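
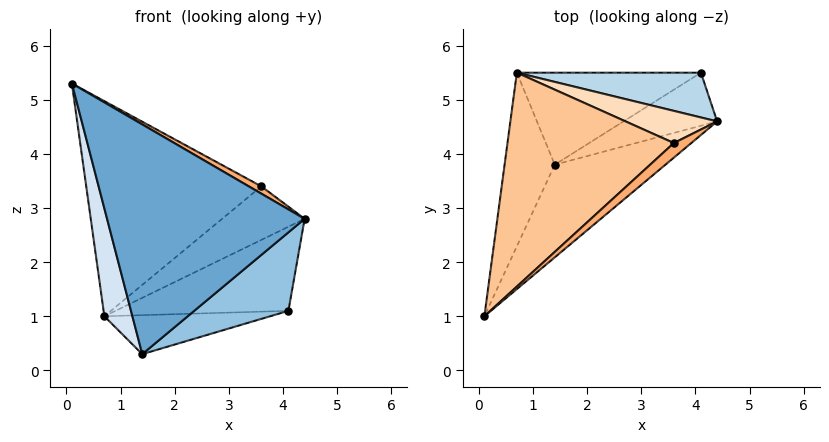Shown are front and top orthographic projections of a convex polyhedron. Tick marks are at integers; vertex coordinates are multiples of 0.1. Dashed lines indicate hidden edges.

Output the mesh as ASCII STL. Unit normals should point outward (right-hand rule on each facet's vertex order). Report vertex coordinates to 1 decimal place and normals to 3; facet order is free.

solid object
 facet normal 0.488 -0.810 -0.326
  outer loop
   vertex 1.4 3.8 0.3
   vertex 4.4 4.6 2.8
   vertex 0.1 1.0 5.3
  endloop
 endfacet
 facet normal 0.567 -0.683 -0.461
  outer loop
   vertex 4.1 5.5 1.1
   vertex 4.4 4.6 2.8
   vertex 1.4 3.8 0.3
  endloop
 endfacet
 facet normal -0.014 0.883 0.470
  outer loop
   vertex 0.7 5.5 1.0
   vertex 4.4 4.6 2.8
   vertex 4.1 5.5 1.1
  endloop
 endfacet
 facet normal -0.905 -0.224 -0.361
  outer loop
   vertex 0.7 5.5 1.0
   vertex 1.4 3.8 0.3
   vertex 0.1 1.0 5.3
  endloop
 endfacet
 facet normal 0.027 0.390 -0.920
  outer loop
   vertex 0.7 5.5 1.0
   vertex 4.1 5.5 1.1
   vertex 1.4 3.8 0.3
  endloop
 endfacet
 facet normal 0.667 -0.333 0.667
  outer loop
   vertex 3.6 4.2 3.4
   vertex 0.1 1.0 5.3
   vertex 4.4 4.6 2.8
  endloop
 endfacet
 facet normal -0.257 0.685 0.681
  outer loop
   vertex 3.6 4.2 3.4
   vertex 0.7 5.5 1.0
   vertex 0.1 1.0 5.3
  endloop
 endfacet
 facet normal -0.042 0.856 0.515
  outer loop
   vertex 3.6 4.2 3.4
   vertex 4.4 4.6 2.8
   vertex 0.7 5.5 1.0
  endloop
 endfacet
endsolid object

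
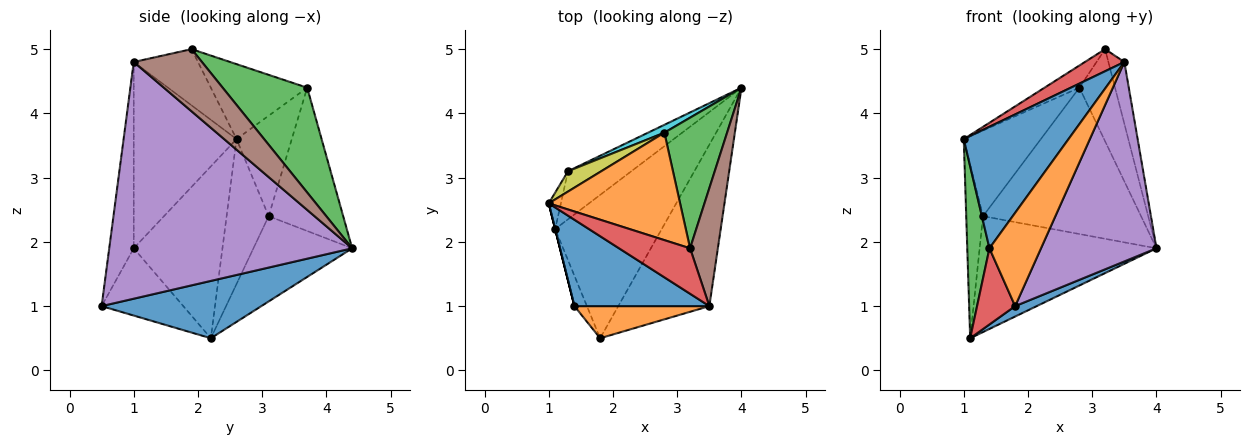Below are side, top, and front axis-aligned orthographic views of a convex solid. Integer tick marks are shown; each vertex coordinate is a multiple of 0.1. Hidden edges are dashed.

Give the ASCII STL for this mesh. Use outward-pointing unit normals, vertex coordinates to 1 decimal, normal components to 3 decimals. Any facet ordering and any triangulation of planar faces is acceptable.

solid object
 facet normal 0.473 -0.064 -0.879
  outer loop
   vertex 1.1 2.2 0.5
   vertex 4.0 4.4 1.9
   vertex 1.8 0.5 1.0
  endloop
 endfacet
 facet normal -0.488 0.177 0.855
  outer loop
   vertex 2.8 3.7 4.4
   vertex 1.0 2.6 3.6
   vertex 3.2 1.9 5.0
  endloop
 endfacet
 facet normal 0.807 0.340 0.483
  outer loop
   vertex 2.8 3.7 4.4
   vertex 3.2 1.9 5.0
   vertex 4.0 4.4 1.9
  endloop
 endfacet
 facet normal -0.580 -0.356 0.733
  outer loop
   vertex 3.5 1.0 4.8
   vertex 3.2 1.9 5.0
   vertex 1.0 2.6 3.6
  endloop
 endfacet
 facet normal 0.853 -0.405 -0.328
  outer loop
   vertex 3.5 1.0 4.8
   vertex 1.8 0.5 1.0
   vertex 4.0 4.4 1.9
  endloop
 endfacet
 facet normal 0.893 0.209 0.399
  outer loop
   vertex 3.5 1.0 4.8
   vertex 4.0 4.4 1.9
   vertex 3.2 1.9 5.0
  endloop
 endfacet
 facet normal -0.926 0.369 -0.078
  outer loop
   vertex 1.3 3.1 2.4
   vertex 1.1 2.2 0.5
   vertex 1.0 2.6 3.6
  endloop
 endfacet
 facet normal -0.458 0.821 -0.341
  outer loop
   vertex 1.3 3.1 2.4
   vertex 4.0 4.4 1.9
   vertex 1.1 2.2 0.5
  endloop
 endfacet
 facet normal -0.572 0.798 0.190
  outer loop
   vertex 1.3 3.1 2.4
   vertex 1.0 2.6 3.6
   vertex 2.8 3.7 4.4
  endloop
 endfacet
 facet normal -0.426 0.903 0.048
  outer loop
   vertex 1.3 3.1 2.4
   vertex 2.8 3.7 4.4
   vertex 4.0 4.4 1.9
  endloop
 endfacet
 facet normal -0.625 -0.637 0.452
  outer loop
   vertex 1.4 1.0 1.9
   vertex 3.5 1.0 4.8
   vertex 1.0 2.6 3.6
  endloop
 endfacet
 facet normal -0.410 -0.862 0.297
  outer loop
   vertex 1.4 1.0 1.9
   vertex 1.8 0.5 1.0
   vertex 3.5 1.0 4.8
  endloop
 endfacet
 facet normal -0.970 -0.243 0.000
  outer loop
   vertex 1.4 1.0 1.9
   vertex 1.0 2.6 3.6
   vertex 1.1 2.2 0.5
  endloop
 endfacet
 facet normal -0.894 -0.417 -0.166
  outer loop
   vertex 1.4 1.0 1.9
   vertex 1.1 2.2 0.5
   vertex 1.8 0.5 1.0
  endloop
 endfacet
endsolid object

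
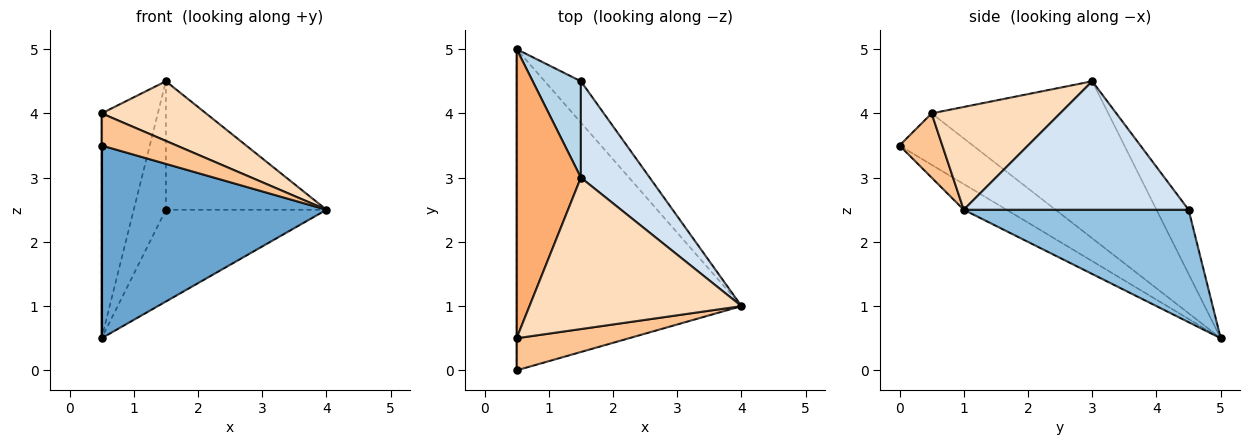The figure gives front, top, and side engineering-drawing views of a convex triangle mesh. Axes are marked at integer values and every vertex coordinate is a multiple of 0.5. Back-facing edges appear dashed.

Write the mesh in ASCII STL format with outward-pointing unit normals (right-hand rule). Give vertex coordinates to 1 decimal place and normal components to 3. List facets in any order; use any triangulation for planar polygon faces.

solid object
 facet normal -0.098 -0.512 -0.853
  outer loop
   vertex 0.5 0.0 3.5
   vertex 0.5 5.0 0.5
   vertex 4.0 1.0 2.5
  endloop
 endfacet
 facet normal 0.787 0.562 -0.253
  outer loop
   vertex 1.5 4.5 2.5
   vertex 4.0 1.0 2.5
   vertex 0.5 5.0 0.5
  endloop
 endfacet
 facet normal -0.625 0.625 0.469
  outer loop
   vertex 1.5 4.5 2.5
   vertex 0.5 5.0 0.5
   vertex 1.5 3.0 4.5
  endloop
 endfacet
 facet normal 0.746 0.533 0.400
  outer loop
   vertex 1.5 4.5 2.5
   vertex 1.5 3.0 4.5
   vertex 4.0 1.0 2.5
  endloop
 endfacet
 facet normal -1.000 0.000 0.000
  outer loop
   vertex 0.5 0.5 4.0
   vertex 0.5 5.0 0.5
   vertex 0.5 0.0 3.5
  endloop
 endfacet
 facet normal -0.888 0.282 0.363
  outer loop
   vertex 0.5 0.5 4.0
   vertex 1.5 3.0 4.5
   vertex 0.5 5.0 0.5
  endloop
 endfacet
 facet normal 0.375 -0.656 0.656
  outer loop
   vertex 0.5 0.5 4.0
   vertex 0.5 0.0 3.5
   vertex 4.0 1.0 2.5
  endloop
 endfacet
 facet normal 0.411 -0.334 0.848
  outer loop
   vertex 0.5 0.5 4.0
   vertex 4.0 1.0 2.5
   vertex 1.5 3.0 4.5
  endloop
 endfacet
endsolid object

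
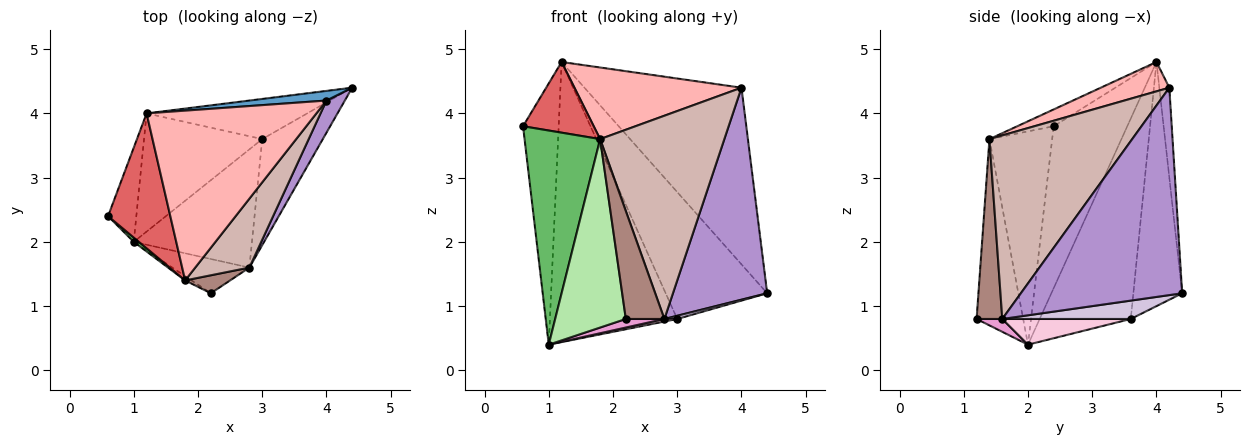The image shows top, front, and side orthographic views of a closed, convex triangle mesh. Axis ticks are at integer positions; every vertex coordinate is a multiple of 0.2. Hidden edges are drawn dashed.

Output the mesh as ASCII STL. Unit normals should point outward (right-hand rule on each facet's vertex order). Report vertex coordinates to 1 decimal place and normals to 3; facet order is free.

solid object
 facet normal -0.063 0.997 0.054
  outer loop
   vertex 1.2 4.0 4.8
   vertex 4.0 4.2 4.4
   vertex 4.4 4.4 1.2
  endloop
 endfacet
 facet normal -0.417 0.867 -0.274
  outer loop
   vertex 1.2 4.0 4.8
   vertex 4.4 4.4 1.2
   vertex 3.0 3.6 0.8
  endloop
 endfacet
 facet normal -0.889 0.430 -0.155
  outer loop
   vertex 1.2 4.0 4.8
   vertex 1.0 2.0 0.4
   vertex 0.6 2.4 3.8
  endloop
 endfacet
 facet normal -0.550 0.769 -0.325
  outer loop
   vertex 1.2 4.0 4.8
   vertex 3.0 3.6 0.8
   vertex 1.0 2.0 0.4
  endloop
 endfacet
 facet normal -0.639 -0.769 0.015
  outer loop
   vertex 1.8 1.4 3.6
   vertex 0.6 2.4 3.8
   vertex 1.0 2.0 0.4
  endloop
 endfacet
 facet normal -0.550 -0.835 -0.019
  outer loop
   vertex 1.8 1.4 3.6
   vertex 1.0 2.0 0.4
   vertex 2.2 1.2 0.8
  endloop
 endfacet
 facet normal -0.232 -0.451 0.862
  outer loop
   vertex 1.8 1.4 3.6
   vertex 1.2 4.0 4.8
   vertex 0.6 2.4 3.8
  endloop
 endfacet
 facet normal 0.157 -0.384 0.910
  outer loop
   vertex 1.8 1.4 3.6
   vertex 4.0 4.2 4.4
   vertex 1.2 4.0 4.8
  endloop
 endfacet
 facet normal 0.861 -0.503 0.076
  outer loop
   vertex 2.8 1.6 0.8
   vertex 4.4 4.4 1.2
   vertex 4.0 4.2 4.4
  endloop
 endfacet
 facet normal 0.290 -0.029 -0.957
  outer loop
   vertex 2.8 1.6 0.8
   vertex 3.0 3.6 0.8
   vertex 4.4 4.4 1.2
  endloop
 endfacet
 facet normal 0.549 -0.824 0.137
  outer loop
   vertex 2.8 1.6 0.8
   vertex 1.8 1.4 3.6
   vertex 2.2 1.2 0.8
  endloop
 endfacet
 facet normal 0.736 -0.641 0.217
  outer loop
   vertex 2.8 1.6 0.8
   vertex 4.0 4.2 4.4
   vertex 1.8 1.4 3.6
  endloop
 endfacet
 facet normal 0.160 -0.239 -0.958
  outer loop
   vertex 2.8 1.6 0.8
   vertex 2.2 1.2 0.8
   vertex 1.0 2.0 0.4
  endloop
 endfacet
 facet normal 0.212 -0.021 -0.977
  outer loop
   vertex 2.8 1.6 0.8
   vertex 1.0 2.0 0.4
   vertex 3.0 3.6 0.8
  endloop
 endfacet
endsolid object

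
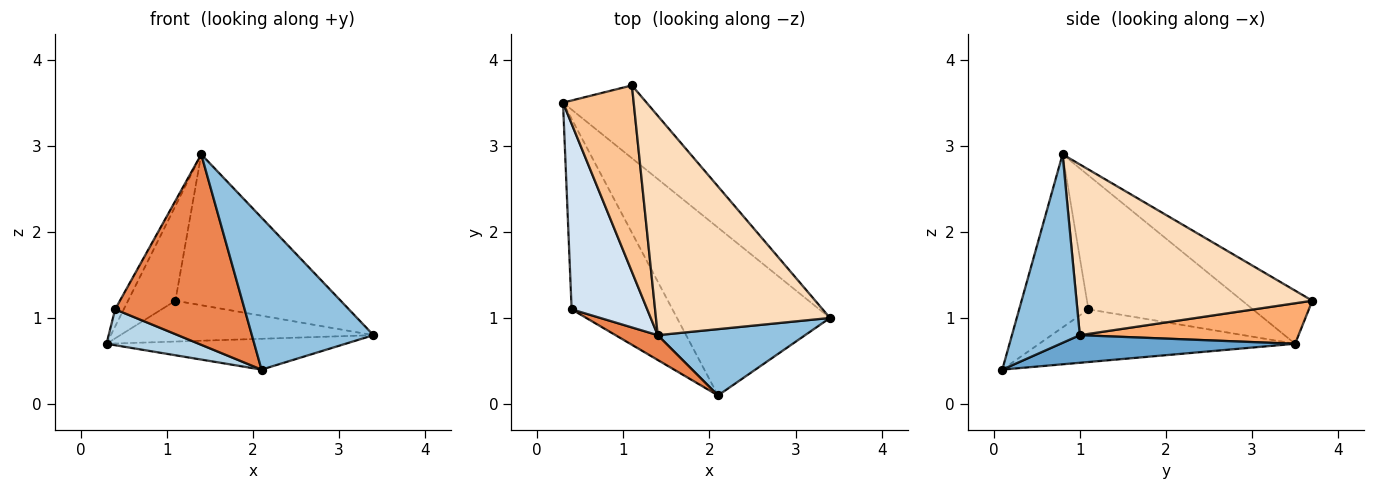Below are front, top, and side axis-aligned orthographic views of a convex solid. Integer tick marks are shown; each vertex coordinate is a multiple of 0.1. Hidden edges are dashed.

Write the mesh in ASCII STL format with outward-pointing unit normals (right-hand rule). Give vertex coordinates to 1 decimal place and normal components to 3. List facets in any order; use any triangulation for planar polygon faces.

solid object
 facet normal 0.175 0.178 -0.968
  outer loop
   vertex 2.1 0.1 0.4
   vertex 0.3 3.5 0.7
   vertex 3.4 1.0 0.8
  endloop
 endfacet
 facet normal 0.455 -0.816 0.356
  outer loop
   vertex 1.4 0.8 2.9
   vertex 2.1 0.1 0.4
   vertex 3.4 1.0 0.8
  endloop
 endfacet
 facet normal -0.457 -0.165 -0.874
  outer loop
   vertex 0.4 1.1 1.1
   vertex 0.3 3.5 0.7
   vertex 2.1 0.1 0.4
  endloop
 endfacet
 facet normal -0.870 0.046 0.491
  outer loop
   vertex 0.4 1.1 1.1
   vertex 1.4 0.8 2.9
   vertex 0.3 3.5 0.7
  endloop
 endfacet
 facet normal -0.468 -0.876 0.114
  outer loop
   vertex 0.4 1.1 1.1
   vertex 2.1 0.1 0.4
   vertex 1.4 0.8 2.9
  endloop
 endfacet
 facet normal 0.389 0.451 -0.803
  outer loop
   vertex 1.1 3.7 1.2
   vertex 3.4 1.0 0.8
   vertex 0.3 3.5 0.7
  endloop
 endfacet
 facet normal -0.557 0.376 0.740
  outer loop
   vertex 1.1 3.7 1.2
   vertex 0.3 3.5 0.7
   vertex 1.4 0.8 2.9
  endloop
 endfacet
 facet normal 0.629 0.441 0.641
  outer loop
   vertex 1.1 3.7 1.2
   vertex 1.4 0.8 2.9
   vertex 3.4 1.0 0.8
  endloop
 endfacet
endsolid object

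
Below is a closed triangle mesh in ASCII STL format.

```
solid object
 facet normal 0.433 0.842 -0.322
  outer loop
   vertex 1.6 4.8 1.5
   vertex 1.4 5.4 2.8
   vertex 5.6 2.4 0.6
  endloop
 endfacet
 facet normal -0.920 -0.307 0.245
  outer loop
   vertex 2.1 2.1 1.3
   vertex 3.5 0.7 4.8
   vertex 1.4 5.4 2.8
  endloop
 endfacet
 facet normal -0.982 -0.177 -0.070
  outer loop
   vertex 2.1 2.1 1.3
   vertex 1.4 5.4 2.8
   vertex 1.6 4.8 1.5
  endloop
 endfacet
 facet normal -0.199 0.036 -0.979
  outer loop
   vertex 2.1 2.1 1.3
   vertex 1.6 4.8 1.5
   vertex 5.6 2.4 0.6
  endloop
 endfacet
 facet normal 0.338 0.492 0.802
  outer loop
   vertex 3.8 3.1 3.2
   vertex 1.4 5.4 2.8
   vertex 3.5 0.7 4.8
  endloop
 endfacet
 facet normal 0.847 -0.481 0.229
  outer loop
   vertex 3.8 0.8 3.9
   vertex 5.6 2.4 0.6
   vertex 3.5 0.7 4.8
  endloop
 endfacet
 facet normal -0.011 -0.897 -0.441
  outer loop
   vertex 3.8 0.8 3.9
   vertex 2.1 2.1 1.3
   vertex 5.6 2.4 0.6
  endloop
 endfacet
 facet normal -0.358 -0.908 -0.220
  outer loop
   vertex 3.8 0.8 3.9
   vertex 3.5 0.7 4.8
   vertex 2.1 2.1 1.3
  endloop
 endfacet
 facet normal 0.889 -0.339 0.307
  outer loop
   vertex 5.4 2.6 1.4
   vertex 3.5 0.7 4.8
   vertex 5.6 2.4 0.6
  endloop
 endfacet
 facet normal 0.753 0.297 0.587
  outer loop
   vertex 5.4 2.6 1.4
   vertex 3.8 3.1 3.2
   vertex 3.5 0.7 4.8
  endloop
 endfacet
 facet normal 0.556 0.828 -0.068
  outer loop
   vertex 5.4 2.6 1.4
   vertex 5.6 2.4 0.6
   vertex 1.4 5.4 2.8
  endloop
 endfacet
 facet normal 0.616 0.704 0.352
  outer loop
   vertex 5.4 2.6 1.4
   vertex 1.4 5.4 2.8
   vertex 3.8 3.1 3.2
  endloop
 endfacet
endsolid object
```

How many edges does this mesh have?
18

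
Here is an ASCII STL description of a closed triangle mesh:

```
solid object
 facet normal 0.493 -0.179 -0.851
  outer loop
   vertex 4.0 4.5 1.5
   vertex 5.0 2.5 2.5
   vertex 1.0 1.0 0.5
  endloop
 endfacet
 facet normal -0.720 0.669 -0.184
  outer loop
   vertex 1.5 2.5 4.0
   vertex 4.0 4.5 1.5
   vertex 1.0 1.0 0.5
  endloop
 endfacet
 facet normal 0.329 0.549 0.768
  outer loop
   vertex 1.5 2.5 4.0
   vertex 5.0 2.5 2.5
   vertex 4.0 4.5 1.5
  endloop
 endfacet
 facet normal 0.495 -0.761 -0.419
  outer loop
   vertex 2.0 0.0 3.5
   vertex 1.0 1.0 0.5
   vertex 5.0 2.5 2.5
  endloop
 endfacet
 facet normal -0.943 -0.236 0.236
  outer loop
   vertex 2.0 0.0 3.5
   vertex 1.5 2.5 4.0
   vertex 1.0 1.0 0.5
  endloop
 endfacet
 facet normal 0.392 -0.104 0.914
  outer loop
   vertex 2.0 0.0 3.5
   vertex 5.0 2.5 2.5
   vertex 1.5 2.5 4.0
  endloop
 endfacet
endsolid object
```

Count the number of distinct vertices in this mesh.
5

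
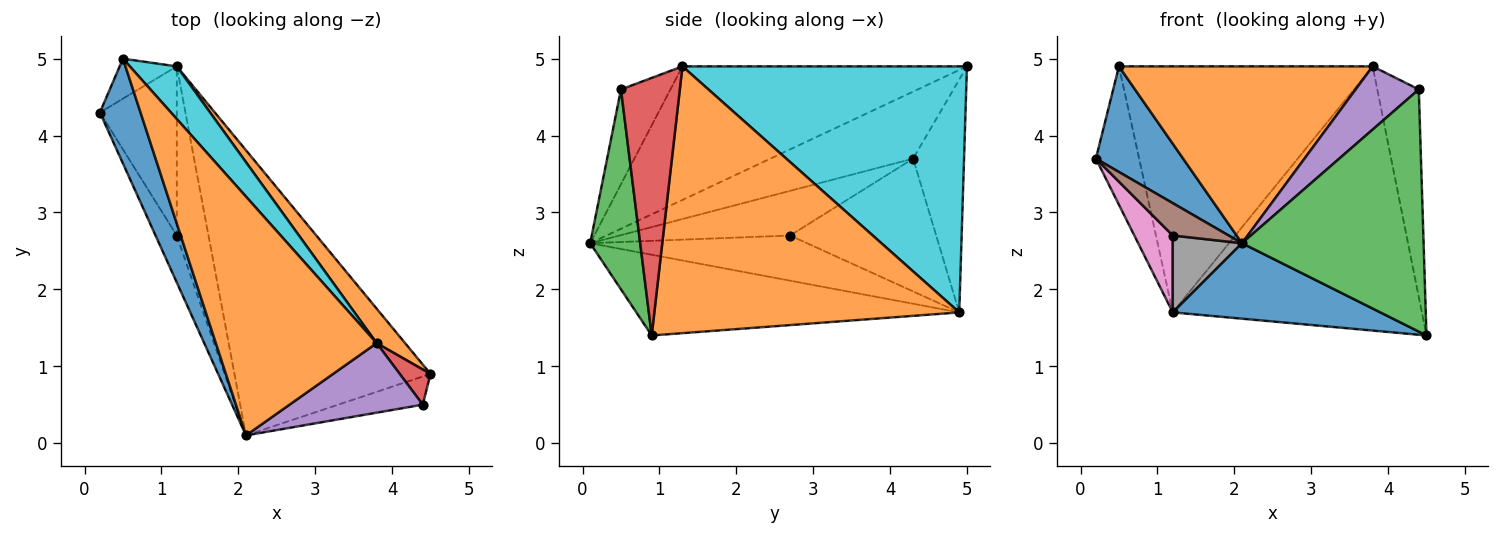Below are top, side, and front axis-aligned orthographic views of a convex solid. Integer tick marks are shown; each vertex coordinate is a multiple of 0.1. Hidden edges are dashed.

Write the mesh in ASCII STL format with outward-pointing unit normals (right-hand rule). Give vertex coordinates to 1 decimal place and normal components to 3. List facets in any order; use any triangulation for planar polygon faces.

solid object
 facet normal -0.370 -0.238 -0.898
  outer loop
   vertex 1.2 4.9 1.7
   vertex 4.5 0.9 1.4
   vertex 2.1 0.1 2.6
  endloop
 endfacet
 facet normal 0.772 0.631 0.082
  outer loop
   vertex 1.2 4.9 1.7
   vertex 3.8 1.3 4.9
   vertex 4.5 0.9 1.4
  endloop
 endfacet
 facet normal 0.264 -0.958 -0.112
  outer loop
   vertex 4.4 0.5 4.6
   vertex 2.1 0.1 2.6
   vertex 4.5 0.9 1.4
  endloop
 endfacet
 facet normal 0.813 0.574 0.097
  outer loop
   vertex 4.4 0.5 4.6
   vertex 4.5 0.9 1.4
   vertex 3.8 1.3 4.9
  endloop
 endfacet
 facet normal -0.466 -0.595 0.655
  outer loop
   vertex 4.4 0.5 4.6
   vertex 3.8 1.3 4.9
   vertex 2.1 0.1 2.6
  endloop
 endfacet
 facet normal -0.866 -0.284 -0.412
  outer loop
   vertex 1.2 2.7 2.7
   vertex 2.1 0.1 2.6
   vertex 0.2 4.3 3.7
  endloop
 endfacet
 facet normal -0.844 -0.222 -0.489
  outer loop
   vertex 1.2 2.7 2.7
   vertex 0.2 4.3 3.7
   vertex 1.2 4.9 1.7
  endloop
 endfacet
 facet normal -0.792 -0.253 -0.556
  outer loop
   vertex 1.2 2.7 2.7
   vertex 1.2 4.9 1.7
   vertex 2.1 0.1 2.6
  endloop
 endfacet
 facet normal -0.749 0.636 -0.184
  outer loop
   vertex 0.5 5.0 4.9
   vertex 1.2 4.9 1.7
   vertex 0.2 4.3 3.7
  endloop
 endfacet
 facet normal 0.739 0.659 0.141
  outer loop
   vertex 0.5 5.0 4.9
   vertex 3.8 1.3 4.9
   vertex 1.2 4.9 1.7
  endloop
 endfacet
 facet normal -0.758 -0.463 0.460
  outer loop
   vertex 0.5 5.0 4.9
   vertex 0.2 4.3 3.7
   vertex 2.1 0.1 2.6
  endloop
 endfacet
 facet normal -0.555 -0.495 0.669
  outer loop
   vertex 0.5 5.0 4.9
   vertex 2.1 0.1 2.6
   vertex 3.8 1.3 4.9
  endloop
 endfacet
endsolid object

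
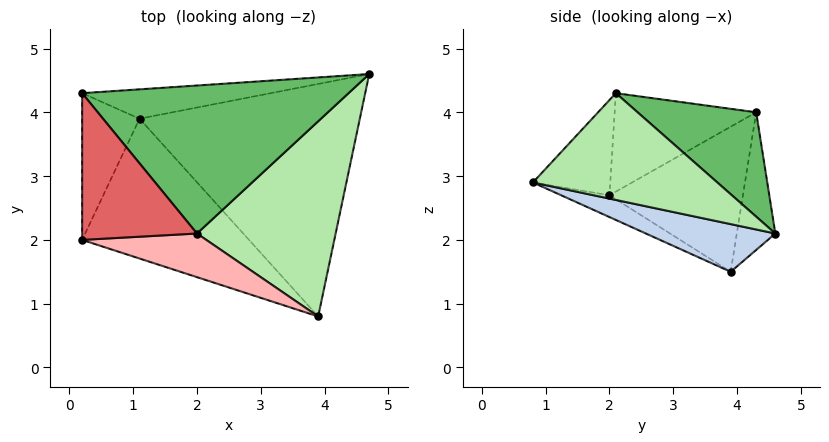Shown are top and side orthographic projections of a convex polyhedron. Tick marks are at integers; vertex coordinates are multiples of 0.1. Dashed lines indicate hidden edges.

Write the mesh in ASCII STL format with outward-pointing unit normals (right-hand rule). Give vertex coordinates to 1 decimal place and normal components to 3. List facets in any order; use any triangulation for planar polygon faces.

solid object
 facet normal -0.153 0.966 -0.210
  outer loop
   vertex 1.1 3.9 1.5
   vertex 0.2 4.3 4.0
   vertex 4.7 4.6 2.1
  endloop
 endfacet
 facet normal 0.205 -0.243 -0.948
  outer loop
   vertex 1.1 3.9 1.5
   vertex 4.7 4.6 2.1
   vertex 3.9 0.8 2.9
  endloop
 endfacet
 facet normal -0.910 0.204 -0.360
  outer loop
   vertex 0.2 2.0 2.7
   vertex 0.2 4.3 4.0
   vertex 1.1 3.9 1.5
  endloop
 endfacet
 facet normal -0.113 -0.492 -0.863
  outer loop
   vertex 0.2 2.0 2.7
   vertex 1.1 3.9 1.5
   vertex 3.9 0.8 2.9
  endloop
 endfacet
 facet normal 0.336 0.391 0.857
  outer loop
   vertex 2.0 2.1 4.3
   vertex 4.7 4.6 2.1
   vertex 0.2 4.3 4.0
  endloop
 endfacet
 facet normal 0.610 0.038 0.792
  outer loop
   vertex 2.0 2.1 4.3
   vertex 3.9 0.8 2.9
   vertex 4.7 4.6 2.1
  endloop
 endfacet
 facet normal -0.598 -0.394 0.698
  outer loop
   vertex 2.0 2.1 4.3
   vertex 0.2 4.3 4.0
   vertex 0.2 2.0 2.7
  endloop
 endfacet
 facet normal -0.303 -0.868 0.395
  outer loop
   vertex 2.0 2.1 4.3
   vertex 0.2 2.0 2.7
   vertex 3.9 0.8 2.9
  endloop
 endfacet
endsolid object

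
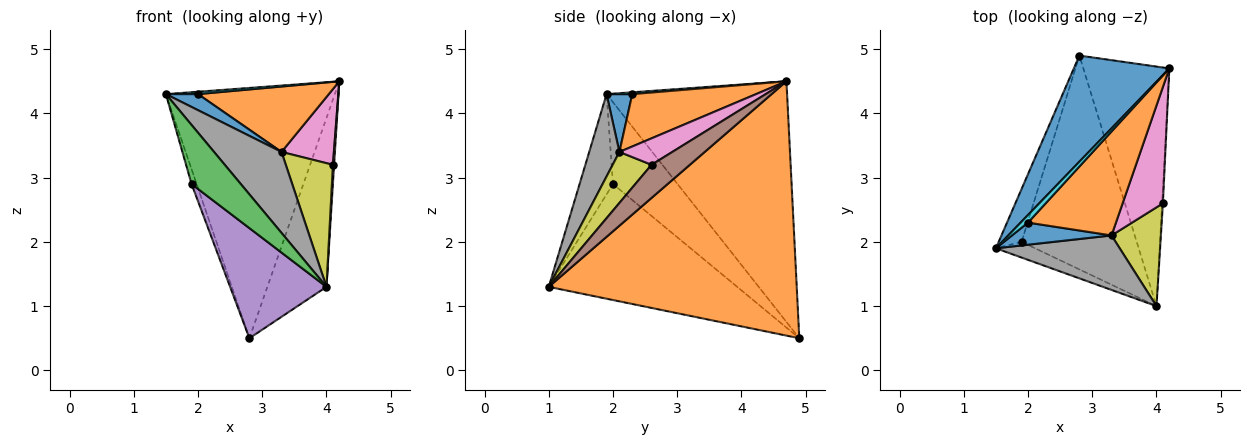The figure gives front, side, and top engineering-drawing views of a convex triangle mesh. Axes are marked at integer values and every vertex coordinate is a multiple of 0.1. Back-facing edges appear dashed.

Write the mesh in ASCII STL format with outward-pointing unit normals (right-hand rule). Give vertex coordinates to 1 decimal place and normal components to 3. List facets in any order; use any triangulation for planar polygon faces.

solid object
 facet normal -0.701 0.656 0.278
  outer loop
   vertex 2.8 4.9 0.5
   vertex 1.5 1.9 4.3
   vertex 4.2 4.7 4.5
  endloop
 endfacet
 facet normal 0.924 0.220 -0.312
  outer loop
   vertex 2.8 4.9 0.5
   vertex 4.2 4.7 4.5
   vertex 4.0 1.0 1.3
  endloop
 endfacet
 facet normal -0.548 -0.808 -0.214
  outer loop
   vertex 1.9 2.0 2.9
   vertex 4.0 1.0 1.3
   vertex 1.5 1.9 4.3
  endloop
 endfacet
 facet normal -0.960 0.075 -0.269
  outer loop
   vertex 1.9 2.0 2.9
   vertex 1.5 1.9 4.3
   vertex 2.8 4.9 0.5
  endloop
 endfacet
 facet normal -0.667 -0.341 -0.662
  outer loop
   vertex 1.9 2.0 2.9
   vertex 2.8 4.9 0.5
   vertex 4.0 1.0 1.3
  endloop
 endfacet
 facet normal 0.999 -0.031 -0.026
  outer loop
   vertex 4.1 2.6 3.2
   vertex 4.0 1.0 1.3
   vertex 4.2 4.7 4.5
  endloop
 endfacet
 facet normal 0.482 -0.478 0.734
  outer loop
   vertex 3.3 2.1 3.4
   vertex 4.1 2.6 3.2
   vertex 4.2 4.7 4.5
  endloop
 endfacet
 facet normal 0.348 -0.778 0.523
  outer loop
   vertex 3.3 2.1 3.4
   vertex 1.5 1.9 4.3
   vertex 4.0 1.0 1.3
  endloop
 endfacet
 facet normal 0.542 -0.657 0.525
  outer loop
   vertex 3.3 2.1 3.4
   vertex 4.0 1.0 1.3
   vertex 4.1 2.6 3.2
  endloop
 endfacet
 facet normal 0.232 -0.290 0.928
  outer loop
   vertex 2.0 2.3 4.3
   vertex 4.2 4.7 4.5
   vertex 1.5 1.9 4.3
  endloop
 endfacet
 facet normal 0.425 -0.532 0.732
  outer loop
   vertex 2.0 2.3 4.3
   vertex 1.5 1.9 4.3
   vertex 3.3 2.1 3.4
  endloop
 endfacet
 facet normal 0.450 -0.476 0.756
  outer loop
   vertex 2.0 2.3 4.3
   vertex 3.3 2.1 3.4
   vertex 4.2 4.7 4.5
  endloop
 endfacet
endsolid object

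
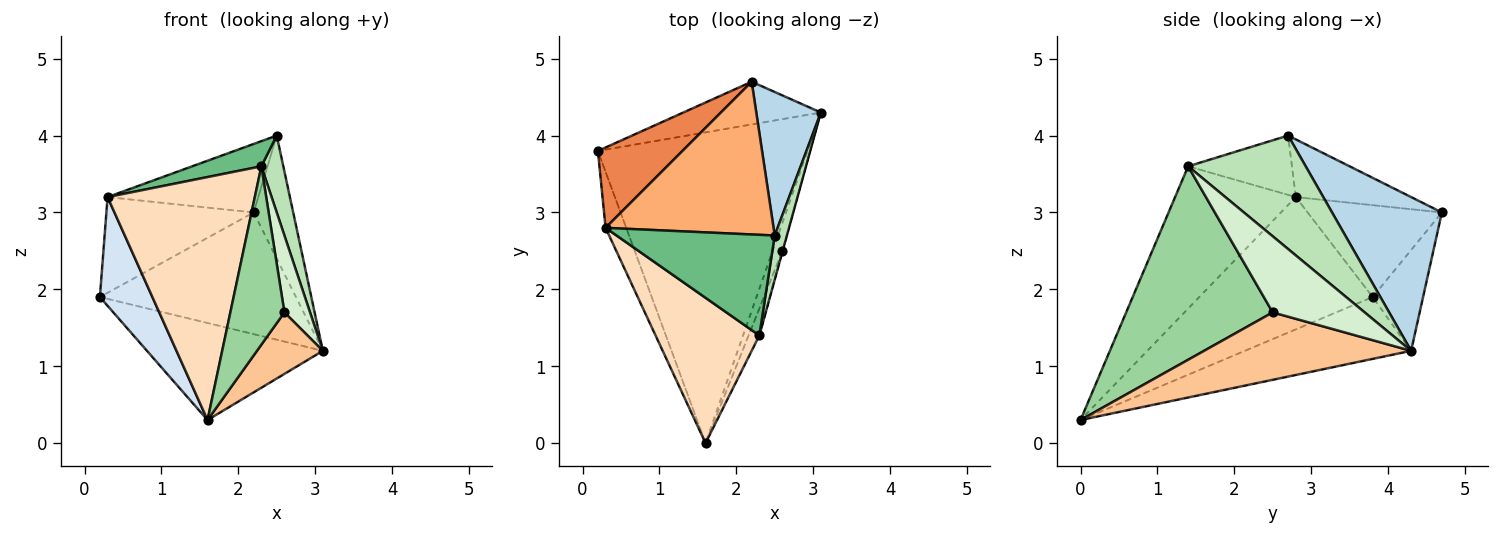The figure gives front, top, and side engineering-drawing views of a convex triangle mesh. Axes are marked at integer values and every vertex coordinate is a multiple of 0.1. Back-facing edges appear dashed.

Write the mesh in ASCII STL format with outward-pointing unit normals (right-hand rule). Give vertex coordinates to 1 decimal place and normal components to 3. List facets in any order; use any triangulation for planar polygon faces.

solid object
 facet normal -0.271 0.287 -0.919
  outer loop
   vertex 1.6 0.0 0.3
   vertex 0.2 3.8 1.9
   vertex 3.1 4.3 1.2
  endloop
 endfacet
 facet normal -0.236 0.917 -0.322
  outer loop
   vertex 2.2 4.7 3.0
   vertex 3.1 4.3 1.2
   vertex 0.2 3.8 1.9
  endloop
 endfacet
 facet normal 0.875 0.315 0.368
  outer loop
   vertex 2.2 4.7 3.0
   vertex 2.5 2.7 4.0
   vertex 3.1 4.3 1.2
  endloop
 endfacet
 facet normal -0.947 -0.287 -0.148
  outer loop
   vertex 0.3 2.8 3.2
   vertex 0.2 3.8 1.9
   vertex 1.6 0.0 0.3
  endloop
 endfacet
 facet normal -0.573 0.628 0.527
  outer loop
   vertex 0.3 2.8 3.2
   vertex 2.2 4.7 3.0
   vertex 0.2 3.8 1.9
  endloop
 endfacet
 facet normal -0.299 0.391 0.871
  outer loop
   vertex 0.3 2.8 3.2
   vertex 2.5 2.7 4.0
   vertex 2.2 4.7 3.0
  endloop
 endfacet
 facet normal 0.944 -0.300 -0.138
  outer loop
   vertex 2.6 2.5 1.7
   vertex 1.6 0.0 0.3
   vertex 3.1 4.3 1.2
  endloop
 endfacet
 facet normal -0.575 -0.702 0.420
  outer loop
   vertex 2.3 1.4 3.6
   vertex 0.3 2.8 3.2
   vertex 1.6 0.0 0.3
  endloop
 endfacet
 facet normal -0.342 -0.228 0.912
  outer loop
   vertex 2.3 1.4 3.6
   vertex 2.5 2.7 4.0
   vertex 0.3 2.8 3.2
  endloop
 endfacet
 facet normal 0.937 -0.346 -0.052
  outer loop
   vertex 2.3 1.4 3.6
   vertex 1.6 0.0 0.3
   vertex 2.6 2.5 1.7
  endloop
 endfacet
 facet normal 0.978 -0.183 0.105
  outer loop
   vertex 2.3 1.4 3.6
   vertex 3.1 4.3 1.2
   vertex 2.5 2.7 4.0
  endloop
 endfacet
 facet normal 0.963 -0.269 -0.003
  outer loop
   vertex 2.3 1.4 3.6
   vertex 2.6 2.5 1.7
   vertex 3.1 4.3 1.2
  endloop
 endfacet
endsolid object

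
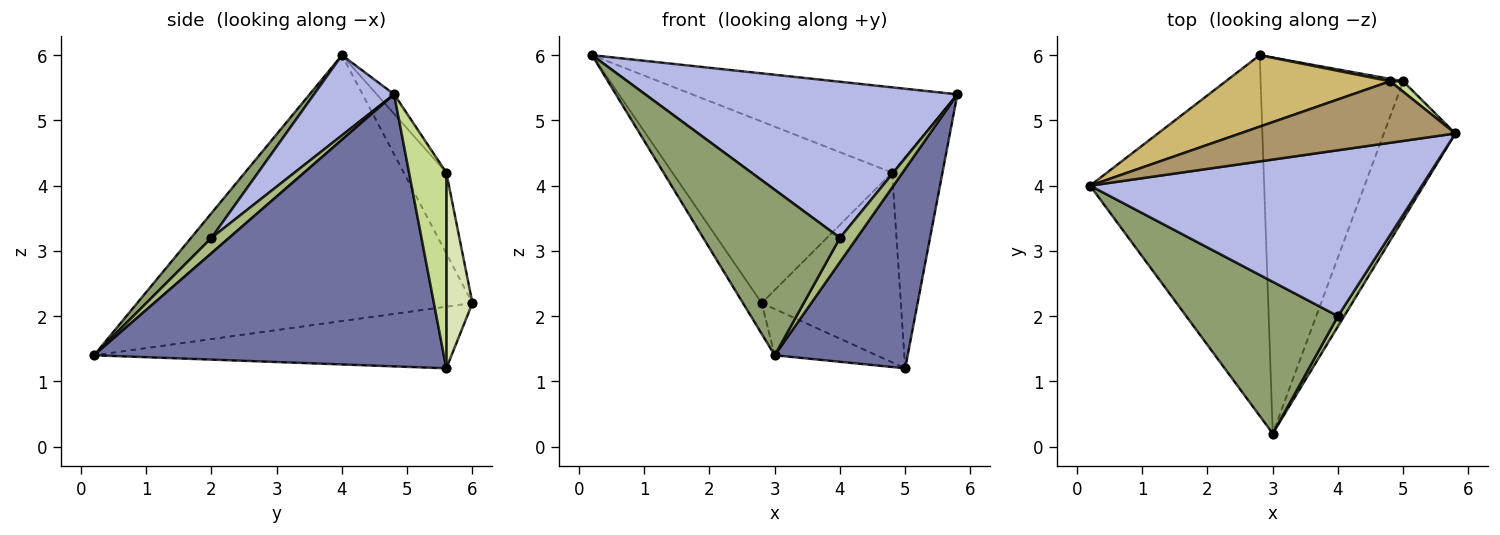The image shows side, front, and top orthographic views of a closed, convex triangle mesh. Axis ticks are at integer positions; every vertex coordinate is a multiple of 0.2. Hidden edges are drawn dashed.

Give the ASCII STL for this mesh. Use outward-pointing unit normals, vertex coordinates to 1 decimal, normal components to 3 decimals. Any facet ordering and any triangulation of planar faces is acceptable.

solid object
 facet normal 0.908 -0.345 -0.239
  outer loop
   vertex 5.0 5.6 1.2
   vertex 5.8 4.8 5.4
   vertex 3.0 0.2 1.4
  endloop
 endfacet
 facet normal -0.836 0.047 -0.547
  outer loop
   vertex 2.8 6.0 2.2
   vertex 3.0 0.2 1.4
   vertex 0.2 4.0 6.0
  endloop
 endfacet
 facet normal -0.394 0.112 -0.912
  outer loop
   vertex 2.8 6.0 2.2
   vertex 5.0 5.6 1.2
   vertex 3.0 0.2 1.4
  endloop
 endfacet
 facet normal 0.173 -0.675 0.717
  outer loop
   vertex 4.0 2.0 3.2
   vertex 5.8 4.8 5.4
   vertex 0.2 4.0 6.0
  endloop
 endfacet
 facet normal 0.109 -0.733 0.672
  outer loop
   vertex 4.0 2.0 3.2
   vertex 0.2 4.0 6.0
   vertex 3.0 0.2 1.4
  endloop
 endfacet
 facet normal 0.691 -0.666 0.282
  outer loop
   vertex 4.0 2.0 3.2
   vertex 3.0 0.2 1.4
   vertex 5.8 4.8 5.4
  endloop
 endfacet
 facet normal 0.595 0.803 0.040
  outer loop
   vertex 4.8 5.6 4.2
   vertex 5.8 4.8 5.4
   vertex 5.0 5.6 1.2
  endloop
 endfacet
 facet normal 0.184 0.983 0.012
  outer loop
   vertex 4.8 5.6 4.2
   vertex 5.0 5.6 1.2
   vertex 2.8 6.0 2.2
  endloop
 endfacet
 facet normal -0.053 0.810 0.584
  outer loop
   vertex 4.8 5.6 4.2
   vertex 0.2 4.0 6.0
   vertex 5.8 4.8 5.4
  endloop
 endfacet
 facet normal -0.177 0.916 0.361
  outer loop
   vertex 4.8 5.6 4.2
   vertex 2.8 6.0 2.2
   vertex 0.2 4.0 6.0
  endloop
 endfacet
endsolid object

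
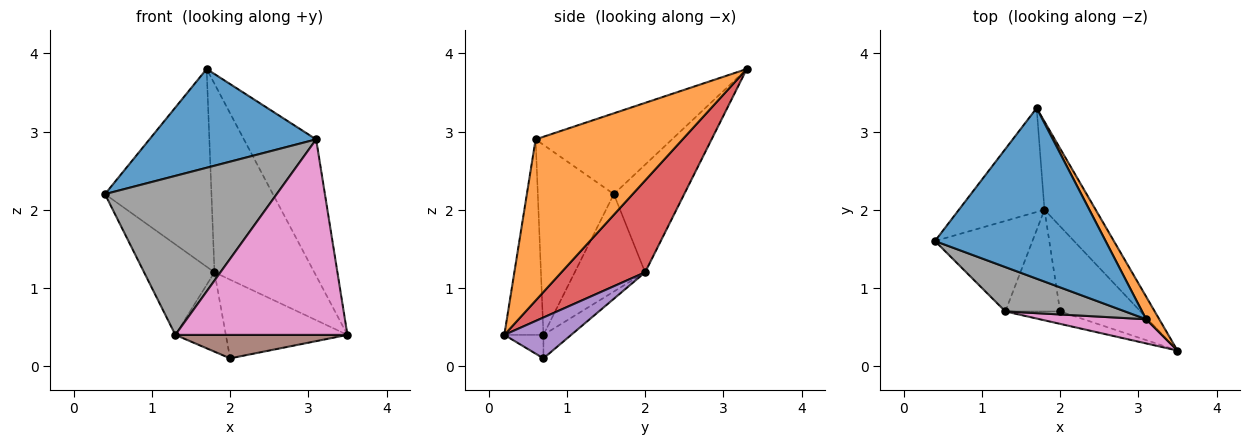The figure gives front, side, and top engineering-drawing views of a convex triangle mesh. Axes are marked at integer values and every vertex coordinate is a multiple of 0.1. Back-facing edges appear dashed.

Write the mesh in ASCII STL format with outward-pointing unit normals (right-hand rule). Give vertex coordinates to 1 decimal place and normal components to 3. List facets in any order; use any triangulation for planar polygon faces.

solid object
 facet normal -0.379 -0.464 0.801
  outer loop
   vertex 3.1 0.6 2.9
   vertex 1.7 3.3 3.8
   vertex 0.4 1.6 2.2
  endloop
 endfacet
 facet normal 0.895 0.440 0.073
  outer loop
   vertex 3.1 0.6 2.9
   vertex 3.5 0.2 0.4
   vertex 1.7 3.3 3.8
  endloop
 endfacet
 facet normal -0.505 0.764 -0.401
  outer loop
   vertex 1.8 2.0 1.2
   vertex 0.4 1.6 2.2
   vertex 1.7 3.3 3.8
  endloop
 endfacet
 facet normal 0.605 0.721 -0.337
  outer loop
   vertex 1.8 2.0 1.2
   vertex 1.7 3.3 3.8
   vertex 3.5 0.2 0.4
  endloop
 endfacet
 facet normal 0.350 0.636 -0.688
  outer loop
   vertex 1.8 2.0 1.2
   vertex 3.5 0.2 0.4
   vertex 2.0 0.7 0.1
  endloop
 endfacet
 facet normal -0.197 -0.866 -0.459
  outer loop
   vertex 1.3 0.7 0.4
   vertex 2.0 0.7 0.1
   vertex 3.5 0.2 0.4
  endloop
 endfacet
 facet normal -0.220 -0.968 0.120
  outer loop
   vertex 1.3 0.7 0.4
   vertex 3.5 0.2 0.4
   vertex 3.1 0.6 2.9
  endloop
 endfacet
 facet normal -0.392 -0.886 0.247
  outer loop
   vertex 1.3 0.7 0.4
   vertex 3.1 0.6 2.9
   vertex 0.4 1.6 2.2
  endloop
 endfacet
 facet normal -0.577 0.577 -0.577
  outer loop
   vertex 1.3 0.7 0.4
   vertex 0.4 1.6 2.2
   vertex 1.8 2.0 1.2
  endloop
 endfacet
 facet normal -0.320 0.583 -0.747
  outer loop
   vertex 1.3 0.7 0.4
   vertex 1.8 2.0 1.2
   vertex 2.0 0.7 0.1
  endloop
 endfacet
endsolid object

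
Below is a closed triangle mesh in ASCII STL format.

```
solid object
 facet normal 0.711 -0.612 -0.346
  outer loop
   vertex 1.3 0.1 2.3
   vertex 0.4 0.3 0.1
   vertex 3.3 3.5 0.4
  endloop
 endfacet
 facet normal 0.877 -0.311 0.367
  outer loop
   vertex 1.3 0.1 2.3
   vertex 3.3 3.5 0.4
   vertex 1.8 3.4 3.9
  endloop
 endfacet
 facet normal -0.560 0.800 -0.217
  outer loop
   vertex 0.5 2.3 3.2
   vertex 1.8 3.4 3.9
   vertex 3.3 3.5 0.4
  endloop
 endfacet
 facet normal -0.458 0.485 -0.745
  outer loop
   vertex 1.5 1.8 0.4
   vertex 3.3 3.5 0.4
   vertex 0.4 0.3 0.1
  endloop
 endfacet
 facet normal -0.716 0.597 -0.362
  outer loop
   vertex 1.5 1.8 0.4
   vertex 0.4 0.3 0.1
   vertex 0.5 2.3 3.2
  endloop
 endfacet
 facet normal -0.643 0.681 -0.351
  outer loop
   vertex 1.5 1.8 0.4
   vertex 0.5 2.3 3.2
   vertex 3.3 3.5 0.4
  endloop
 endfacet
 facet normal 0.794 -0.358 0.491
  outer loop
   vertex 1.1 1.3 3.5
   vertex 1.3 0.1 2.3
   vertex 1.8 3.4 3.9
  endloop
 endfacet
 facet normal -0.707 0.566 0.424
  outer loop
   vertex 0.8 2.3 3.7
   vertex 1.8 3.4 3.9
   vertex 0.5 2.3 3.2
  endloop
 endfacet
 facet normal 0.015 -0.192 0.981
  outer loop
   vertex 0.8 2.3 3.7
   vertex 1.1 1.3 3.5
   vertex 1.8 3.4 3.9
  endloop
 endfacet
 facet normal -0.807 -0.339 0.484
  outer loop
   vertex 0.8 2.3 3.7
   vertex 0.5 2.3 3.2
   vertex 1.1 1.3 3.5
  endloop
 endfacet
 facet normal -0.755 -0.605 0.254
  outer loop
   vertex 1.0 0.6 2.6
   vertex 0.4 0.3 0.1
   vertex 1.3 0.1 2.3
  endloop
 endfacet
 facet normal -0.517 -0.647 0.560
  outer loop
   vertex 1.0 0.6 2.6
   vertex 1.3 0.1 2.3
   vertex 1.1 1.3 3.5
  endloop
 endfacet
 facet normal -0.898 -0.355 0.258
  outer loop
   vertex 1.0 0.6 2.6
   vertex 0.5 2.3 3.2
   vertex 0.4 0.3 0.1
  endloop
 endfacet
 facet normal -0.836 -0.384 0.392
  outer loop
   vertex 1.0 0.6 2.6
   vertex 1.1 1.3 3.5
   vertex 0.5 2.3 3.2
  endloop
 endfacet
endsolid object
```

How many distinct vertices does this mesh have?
9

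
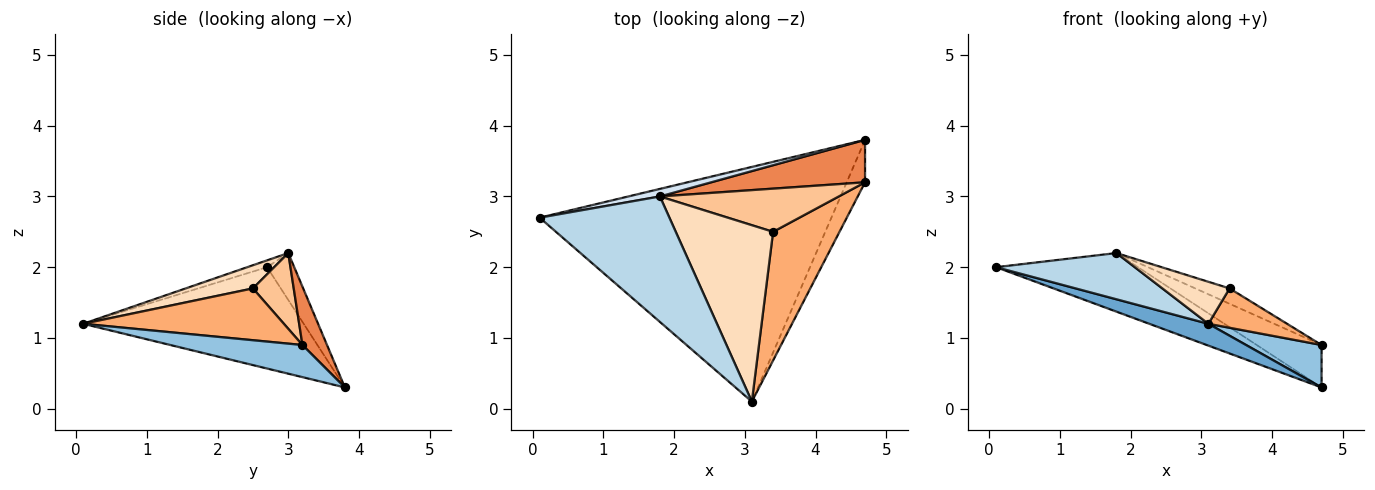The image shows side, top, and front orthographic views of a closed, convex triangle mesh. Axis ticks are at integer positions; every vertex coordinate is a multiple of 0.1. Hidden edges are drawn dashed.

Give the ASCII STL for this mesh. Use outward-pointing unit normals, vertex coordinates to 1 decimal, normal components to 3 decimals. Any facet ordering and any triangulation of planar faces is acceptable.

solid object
 facet normal -0.327 -0.088 -0.941
  outer loop
   vertex 4.7 3.8 0.3
   vertex 3.1 0.1 1.2
   vertex 0.1 2.7 2.0
  endloop
 endfacet
 facet normal 0.778 -0.444 -0.444
  outer loop
   vertex 4.7 3.8 0.3
   vertex 4.7 3.2 0.9
   vertex 3.1 0.1 1.2
  endloop
 endfacet
 facet normal -0.049 -0.345 0.937
  outer loop
   vertex 1.8 3.0 2.2
   vertex 0.1 2.7 2.0
   vertex 3.1 0.1 1.2
  endloop
 endfacet
 facet normal -0.187 0.974 0.125
  outer loop
   vertex 1.8 3.0 2.2
   vertex 4.7 3.8 0.3
   vertex 0.1 2.7 2.0
  endloop
 endfacet
 facet normal 0.259 0.683 0.683
  outer loop
   vertex 1.8 3.0 2.2
   vertex 4.7 3.2 0.9
   vertex 4.7 3.8 0.3
  endloop
 endfacet
 facet normal 0.598 -0.234 0.767
  outer loop
   vertex 3.4 2.5 1.7
   vertex 3.1 0.1 1.2
   vertex 4.7 3.2 0.9
  endloop
 endfacet
 facet normal 0.371 0.311 0.875
  outer loop
   vertex 3.4 2.5 1.7
   vertex 4.7 3.2 0.9
   vertex 1.8 3.0 2.2
  endloop
 endfacet
 facet normal 0.226 -0.226 0.948
  outer loop
   vertex 3.4 2.5 1.7
   vertex 1.8 3.0 2.2
   vertex 3.1 0.1 1.2
  endloop
 endfacet
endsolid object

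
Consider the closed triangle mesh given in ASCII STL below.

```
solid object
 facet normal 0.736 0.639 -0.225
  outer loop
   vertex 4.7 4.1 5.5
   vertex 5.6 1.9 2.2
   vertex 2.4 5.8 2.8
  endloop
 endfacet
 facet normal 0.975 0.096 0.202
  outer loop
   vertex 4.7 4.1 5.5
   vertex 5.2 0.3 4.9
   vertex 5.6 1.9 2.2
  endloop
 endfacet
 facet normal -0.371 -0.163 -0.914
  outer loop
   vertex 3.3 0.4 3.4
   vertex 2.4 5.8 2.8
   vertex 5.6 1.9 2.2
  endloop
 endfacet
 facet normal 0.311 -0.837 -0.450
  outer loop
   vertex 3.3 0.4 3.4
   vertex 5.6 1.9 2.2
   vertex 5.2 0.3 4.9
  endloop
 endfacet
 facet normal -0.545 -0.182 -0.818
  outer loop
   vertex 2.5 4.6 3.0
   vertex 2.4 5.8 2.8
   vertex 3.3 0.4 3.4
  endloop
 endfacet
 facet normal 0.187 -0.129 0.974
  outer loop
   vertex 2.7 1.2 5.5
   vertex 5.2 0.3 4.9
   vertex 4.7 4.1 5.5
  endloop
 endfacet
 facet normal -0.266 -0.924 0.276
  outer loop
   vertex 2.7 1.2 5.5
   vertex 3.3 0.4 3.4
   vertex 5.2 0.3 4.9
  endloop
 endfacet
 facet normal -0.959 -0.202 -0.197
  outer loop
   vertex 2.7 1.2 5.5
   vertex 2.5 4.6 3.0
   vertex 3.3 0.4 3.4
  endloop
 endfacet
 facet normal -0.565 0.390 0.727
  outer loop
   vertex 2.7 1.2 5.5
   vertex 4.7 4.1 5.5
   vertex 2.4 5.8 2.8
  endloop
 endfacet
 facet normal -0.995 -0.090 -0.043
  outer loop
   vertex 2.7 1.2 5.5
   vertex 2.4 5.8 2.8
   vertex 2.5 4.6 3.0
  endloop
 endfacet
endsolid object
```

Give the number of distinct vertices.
7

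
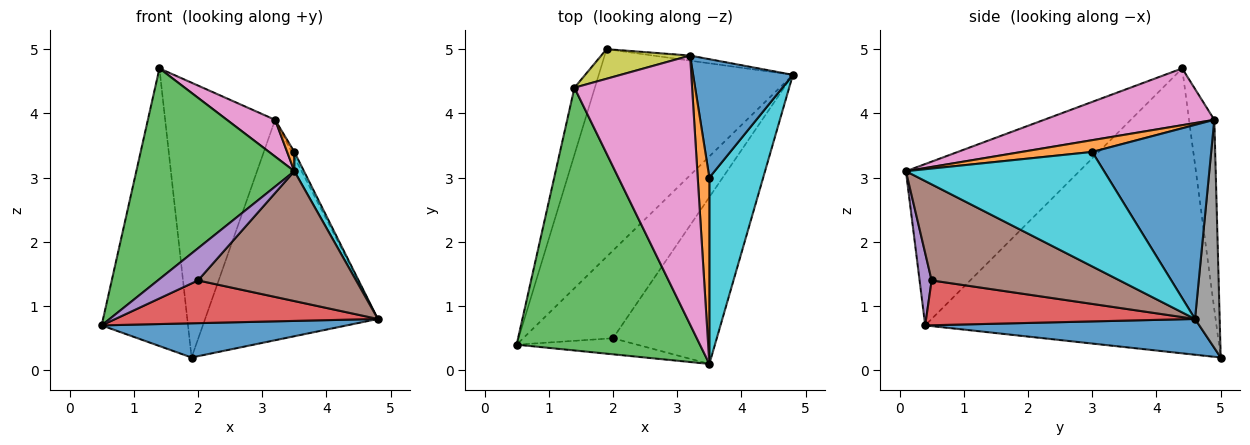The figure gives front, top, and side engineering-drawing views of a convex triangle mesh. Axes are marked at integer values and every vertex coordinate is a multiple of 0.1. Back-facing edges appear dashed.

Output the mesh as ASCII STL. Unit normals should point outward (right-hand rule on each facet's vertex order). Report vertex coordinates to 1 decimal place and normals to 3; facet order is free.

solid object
 facet normal 0.179 -0.160 -0.971
  outer loop
   vertex 1.9 5.0 0.2
   vertex 4.8 4.6 0.8
   vertex 0.5 0.4 0.7
  endloop
 endfacet
 facet normal -0.956 0.284 -0.068
  outer loop
   vertex 1.4 4.4 4.7
   vertex 1.9 5.0 0.2
   vertex 0.5 0.4 0.7
  endloop
 endfacet
 facet normal -0.566 -0.516 0.643
  outer loop
   vertex 3.5 0.1 3.1
   vertex 1.4 4.4 4.7
   vertex 0.5 0.4 0.7
  endloop
 endfacet
 facet normal 0.409 -0.400 -0.820
  outer loop
   vertex 2.0 0.5 1.4
   vertex 0.5 0.4 0.7
   vertex 4.8 4.6 0.8
  endloop
 endfacet
 facet normal 0.259 -0.864 -0.432
  outer loop
   vertex 2.0 0.5 1.4
   vertex 3.5 0.1 3.1
   vertex 0.5 0.4 0.7
  endloop
 endfacet
 facet normal 0.590 -0.496 -0.637
  outer loop
   vertex 2.0 0.5 1.4
   vertex 4.8 4.6 0.8
   vertex 3.5 0.1 3.1
  endloop
 endfacet
 facet normal 0.431 -0.122 0.894
  outer loop
   vertex 3.2 4.9 3.9
   vertex 1.4 4.4 4.7
   vertex 3.5 0.1 3.1
  endloop
 endfacet
 facet normal 0.141 0.990 -0.023
  outer loop
   vertex 3.2 4.9 3.9
   vertex 4.8 4.6 0.8
   vertex 1.9 5.0 0.2
  endloop
 endfacet
 facet normal -0.223 0.969 0.104
  outer loop
   vertex 3.2 4.9 3.9
   vertex 1.9 5.0 0.2
   vertex 1.4 4.4 4.7
  endloop
 endfacet
 facet normal 0.904 -0.044 0.425
  outer loop
   vertex 3.5 3.0 3.4
   vertex 3.5 0.1 3.1
   vertex 4.8 4.6 0.8
  endloop
 endfacet
 facet normal 0.889 0.020 0.457
  outer loop
   vertex 3.5 3.0 3.4
   vertex 4.8 4.6 0.8
   vertex 3.2 4.9 3.9
  endloop
 endfacet
 facet normal 0.709 -0.073 0.701
  outer loop
   vertex 3.5 3.0 3.4
   vertex 3.2 4.9 3.9
   vertex 3.5 0.1 3.1
  endloop
 endfacet
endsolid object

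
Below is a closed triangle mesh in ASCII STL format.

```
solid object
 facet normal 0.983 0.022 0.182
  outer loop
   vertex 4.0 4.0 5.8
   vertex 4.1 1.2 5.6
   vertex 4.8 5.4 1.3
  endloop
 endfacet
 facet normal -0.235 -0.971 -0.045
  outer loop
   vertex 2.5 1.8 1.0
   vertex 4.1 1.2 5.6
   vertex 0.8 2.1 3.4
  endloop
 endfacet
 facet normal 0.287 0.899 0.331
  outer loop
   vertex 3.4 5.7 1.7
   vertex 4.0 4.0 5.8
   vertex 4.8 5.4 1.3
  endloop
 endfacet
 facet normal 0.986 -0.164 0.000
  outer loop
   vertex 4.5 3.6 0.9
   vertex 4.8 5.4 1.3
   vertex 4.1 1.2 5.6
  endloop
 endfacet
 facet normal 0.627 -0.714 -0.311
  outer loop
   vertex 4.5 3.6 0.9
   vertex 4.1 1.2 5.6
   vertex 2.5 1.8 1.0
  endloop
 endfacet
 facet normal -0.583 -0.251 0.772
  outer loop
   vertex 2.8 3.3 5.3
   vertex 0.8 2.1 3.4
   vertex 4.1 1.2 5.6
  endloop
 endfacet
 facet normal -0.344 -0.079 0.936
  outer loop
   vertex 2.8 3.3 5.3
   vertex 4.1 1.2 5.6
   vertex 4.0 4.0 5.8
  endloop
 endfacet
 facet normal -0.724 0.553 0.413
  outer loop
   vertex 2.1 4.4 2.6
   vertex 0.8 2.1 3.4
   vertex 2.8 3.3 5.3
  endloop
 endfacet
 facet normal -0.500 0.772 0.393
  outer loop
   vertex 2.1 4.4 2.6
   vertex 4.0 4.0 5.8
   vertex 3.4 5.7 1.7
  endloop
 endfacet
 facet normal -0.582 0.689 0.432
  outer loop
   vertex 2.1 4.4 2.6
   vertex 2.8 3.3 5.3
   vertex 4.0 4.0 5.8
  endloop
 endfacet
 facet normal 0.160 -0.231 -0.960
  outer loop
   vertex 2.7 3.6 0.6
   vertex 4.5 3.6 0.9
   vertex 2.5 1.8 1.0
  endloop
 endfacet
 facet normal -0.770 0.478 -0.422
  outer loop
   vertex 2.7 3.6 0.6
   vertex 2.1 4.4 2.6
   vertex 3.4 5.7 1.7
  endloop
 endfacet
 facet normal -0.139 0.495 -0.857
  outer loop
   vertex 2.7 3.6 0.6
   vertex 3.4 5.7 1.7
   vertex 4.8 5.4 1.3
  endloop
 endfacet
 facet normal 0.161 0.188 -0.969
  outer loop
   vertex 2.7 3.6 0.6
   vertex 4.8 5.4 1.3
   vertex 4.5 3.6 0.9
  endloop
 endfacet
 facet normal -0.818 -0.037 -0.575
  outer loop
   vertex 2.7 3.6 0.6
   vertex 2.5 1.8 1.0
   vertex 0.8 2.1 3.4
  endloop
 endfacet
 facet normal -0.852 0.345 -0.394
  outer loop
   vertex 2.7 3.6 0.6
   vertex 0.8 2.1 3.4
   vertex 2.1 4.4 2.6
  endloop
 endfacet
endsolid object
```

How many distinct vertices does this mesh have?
10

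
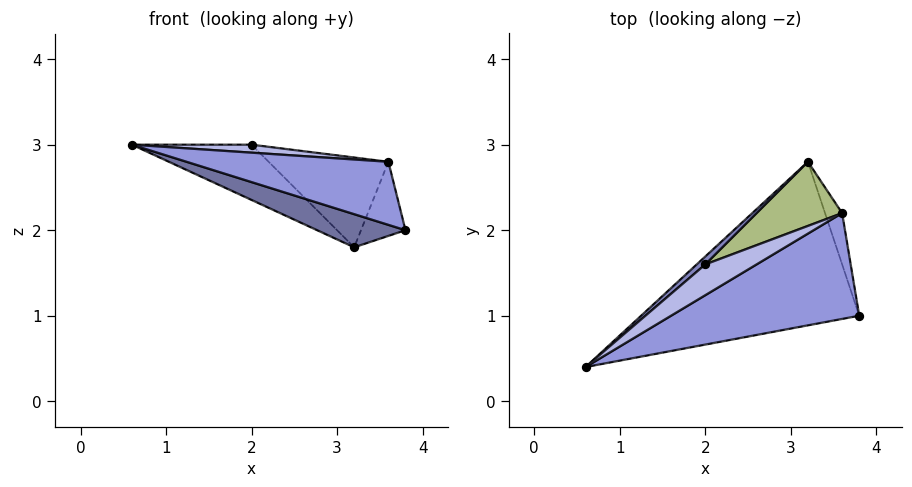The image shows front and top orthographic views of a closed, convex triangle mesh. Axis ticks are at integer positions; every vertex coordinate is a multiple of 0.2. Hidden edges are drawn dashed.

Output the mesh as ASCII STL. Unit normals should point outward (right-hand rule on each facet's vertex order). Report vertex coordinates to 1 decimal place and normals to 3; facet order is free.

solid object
 facet normal -0.260 -0.192 -0.946
  outer loop
   vertex 3.2 2.8 1.8
   vertex 3.8 1.0 2.0
   vertex 0.6 0.4 3.0
  endloop
 endfacet
 facet normal -0.647 0.755 0.108
  outer loop
   vertex 2.0 1.6 3.0
   vertex 3.2 2.8 1.8
   vertex 0.6 0.4 3.0
  endloop
 endfacet
 facet normal 0.342 -0.481 0.807
  outer loop
   vertex 3.6 2.2 2.8
   vertex 0.6 0.4 3.0
   vertex 3.8 1.0 2.0
  endloop
 endfacet
 facet normal 0.210 -0.245 0.946
  outer loop
   vertex 3.6 2.2 2.8
   vertex 2.0 1.6 3.0
   vertex 0.6 0.4 3.0
  endloop
 endfacet
 facet normal 0.936 0.290 -0.201
  outer loop
   vertex 3.6 2.2 2.8
   vertex 3.8 1.0 2.0
   vertex 3.2 2.8 1.8
  endloop
 endfacet
 facet normal -0.226 0.793 0.566
  outer loop
   vertex 3.6 2.2 2.8
   vertex 3.2 2.8 1.8
   vertex 2.0 1.6 3.0
  endloop
 endfacet
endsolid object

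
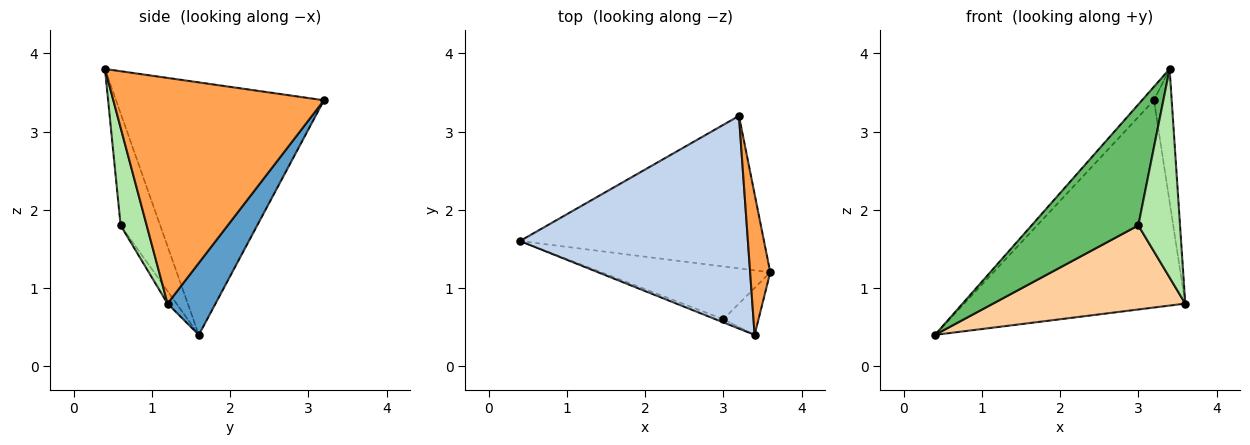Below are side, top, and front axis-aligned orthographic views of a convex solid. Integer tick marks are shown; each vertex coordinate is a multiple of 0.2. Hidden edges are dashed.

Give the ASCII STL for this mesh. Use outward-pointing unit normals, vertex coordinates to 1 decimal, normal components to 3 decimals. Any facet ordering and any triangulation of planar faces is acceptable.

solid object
 facet normal 0.172 0.793 -0.584
  outer loop
   vertex 3.2 3.2 3.4
   vertex 3.6 1.2 0.8
   vertex 0.4 1.6 0.4
  endloop
 endfacet
 facet normal -0.742 0.043 0.669
  outer loop
   vertex 3.4 0.4 3.8
   vertex 3.2 3.2 3.4
   vertex 0.4 1.6 0.4
  endloop
 endfacet
 facet normal 0.993 0.084 0.088
  outer loop
   vertex 3.4 0.4 3.8
   vertex 3.6 1.2 0.8
   vertex 3.2 3.2 3.4
  endloop
 endfacet
 facet normal -0.039 -0.846 -0.531
  outer loop
   vertex 3.0 0.6 1.8
   vertex 0.4 1.6 0.4
   vertex 3.6 1.2 0.8
  endloop
 endfacet
 facet normal -0.347 -0.937 -0.024
  outer loop
   vertex 3.0 0.6 1.8
   vertex 3.4 0.4 3.8
   vertex 0.4 1.6 0.4
  endloop
 endfacet
 facet normal 0.521 -0.833 -0.187
  outer loop
   vertex 3.0 0.6 1.8
   vertex 3.6 1.2 0.8
   vertex 3.4 0.4 3.8
  endloop
 endfacet
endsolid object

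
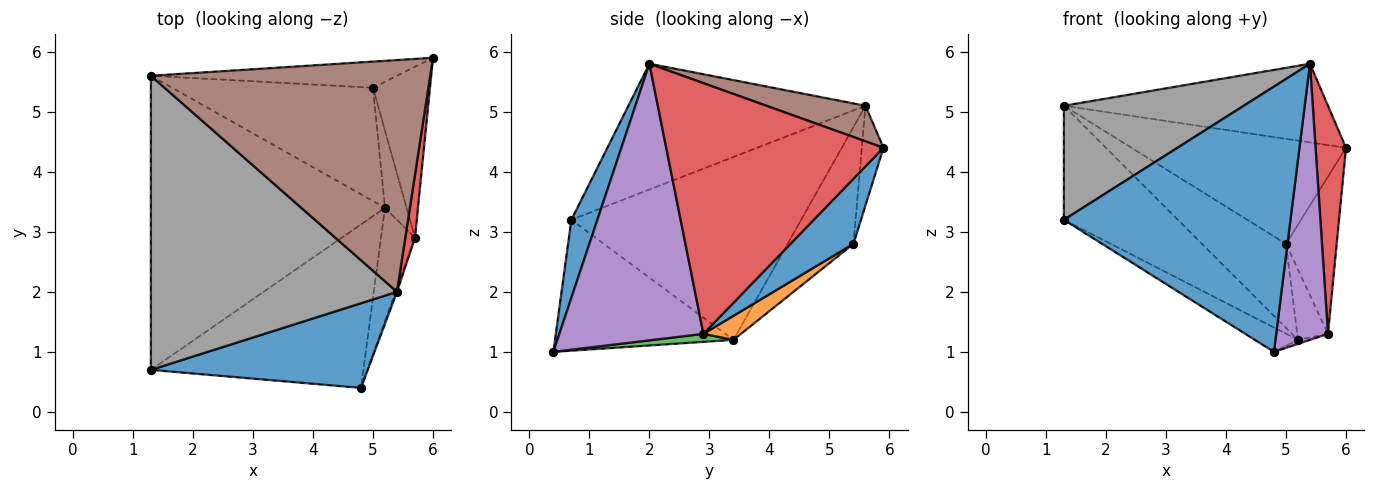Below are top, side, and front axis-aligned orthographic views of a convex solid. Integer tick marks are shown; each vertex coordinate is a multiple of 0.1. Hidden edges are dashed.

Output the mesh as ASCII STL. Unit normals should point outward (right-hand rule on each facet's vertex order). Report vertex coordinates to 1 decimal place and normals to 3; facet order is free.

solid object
 facet normal 0.109 -0.947 0.302
  outer loop
   vertex 5.4 2.0 5.8
   vertex 1.3 0.7 3.2
   vertex 4.8 0.4 1.0
  endloop
 endfacet
 facet normal -0.520 0.126 -0.845
  outer loop
   vertex 5.2 3.4 1.2
   vertex 4.8 0.4 1.0
   vertex 1.3 0.7 3.2
  endloop
 endfacet
 facet normal 0.229 0.034 -0.973
  outer loop
   vertex 5.7 2.9 1.3
   vertex 4.8 0.4 1.0
   vertex 5.2 3.4 1.2
  endloop
 endfacet
 facet normal 0.990 -0.139 0.038
  outer loop
   vertex 5.7 2.9 1.3
   vertex 6.0 5.9 4.4
   vertex 5.4 2.0 5.8
  endloop
 endfacet
 facet normal 0.941 -0.338 -0.005
  outer loop
   vertex 5.7 2.9 1.3
   vertex 5.4 2.0 5.8
   vertex 4.8 0.4 1.0
  endloop
 endfacet
 facet normal 0.120 0.319 0.940
  outer loop
   vertex 1.3 5.6 5.1
   vertex 5.4 2.0 5.8
   vertex 6.0 5.9 4.4
  endloop
 endfacet
 facet normal -0.589 0.292 -0.754
  outer loop
   vertex 1.3 5.6 5.1
   vertex 5.2 3.4 1.2
   vertex 1.3 0.7 3.2
  endloop
 endfacet
 facet normal -0.430 -0.326 0.842
  outer loop
   vertex 1.3 5.6 5.1
   vertex 1.3 0.7 3.2
   vertex 5.4 2.0 5.8
  endloop
 endfacet
 facet normal -0.098 0.966 -0.241
  outer loop
   vertex 5.0 5.4 2.8
   vertex 1.3 5.6 5.1
   vertex 6.0 5.9 4.4
  endloop
 endfacet
 facet normal -0.423 0.540 -0.728
  outer loop
   vertex 5.0 5.4 2.8
   vertex 5.2 3.4 1.2
   vertex 1.3 5.6 5.1
  endloop
 endfacet
 facet normal 0.643 0.518 -0.564
  outer loop
   vertex 5.0 5.4 2.8
   vertex 6.0 5.9 4.4
   vertex 5.7 2.9 1.3
  endloop
 endfacet
 facet normal 0.635 0.520 -0.571
  outer loop
   vertex 5.0 5.4 2.8
   vertex 5.7 2.9 1.3
   vertex 5.2 3.4 1.2
  endloop
 endfacet
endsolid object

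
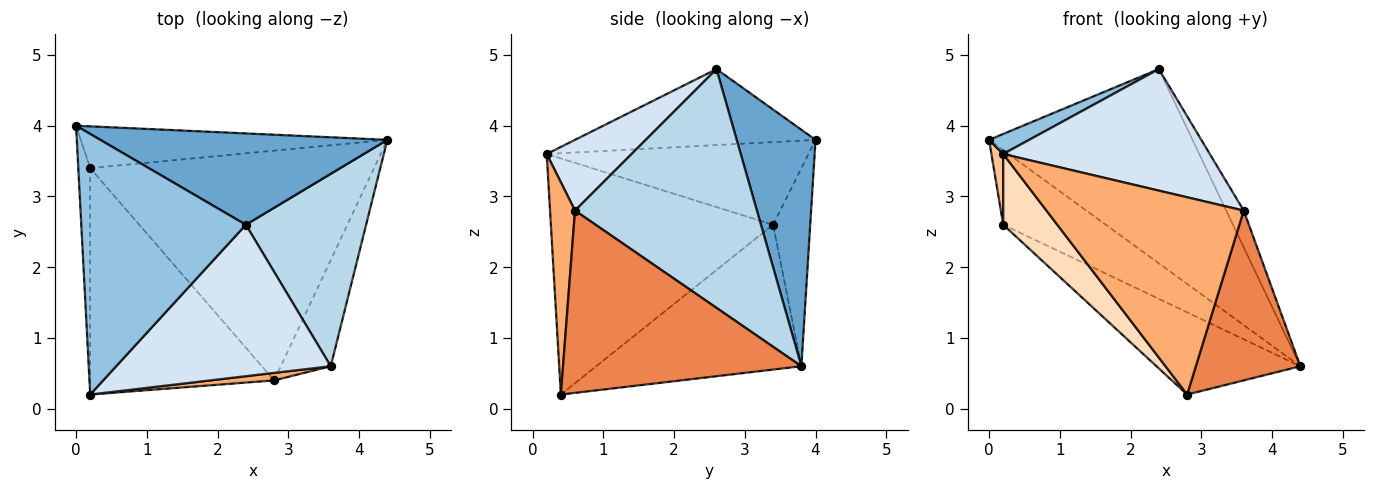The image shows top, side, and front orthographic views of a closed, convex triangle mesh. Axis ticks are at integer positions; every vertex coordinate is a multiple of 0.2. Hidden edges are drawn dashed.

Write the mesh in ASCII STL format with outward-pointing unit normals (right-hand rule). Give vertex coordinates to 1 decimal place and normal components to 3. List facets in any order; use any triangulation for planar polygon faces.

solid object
 facet normal 0.331 0.854 0.402
  outer loop
   vertex 2.4 2.6 4.8
   vertex 4.4 3.8 0.6
   vertex 0.0 4.0 3.8
  endloop
 endfacet
 facet normal -0.418 -0.070 0.906
  outer loop
   vertex 2.4 2.6 4.8
   vertex 0.0 4.0 3.8
   vertex 0.2 0.2 3.6
  endloop
 endfacet
 facet normal 0.890 0.086 0.448
  outer loop
   vertex 3.6 0.6 2.8
   vertex 4.4 3.8 0.6
   vertex 2.4 2.6 4.8
  endloop
 endfacet
 facet normal 0.249 -0.606 0.755
  outer loop
   vertex 3.6 0.6 2.8
   vertex 2.4 2.6 4.8
   vertex 0.2 0.2 3.6
  endloop
 endfacet
 facet normal 0.888 -0.389 -0.243
  outer loop
   vertex 2.8 0.4 0.2
   vertex 4.4 3.8 0.6
   vertex 3.6 0.6 2.8
  endloop
 endfacet
 facet normal 0.125 -0.991 0.038
  outer loop
   vertex 2.8 0.4 0.2
   vertex 3.6 0.6 2.8
   vertex 0.2 0.2 3.6
  endloop
 endfacet
 facet normal -0.989 -0.045 -0.143
  outer loop
   vertex 0.2 3.4 2.6
   vertex 0.2 0.2 3.6
   vertex 0.0 4.0 3.8
  endloop
 endfacet
 facet normal -0.775 -0.189 -0.604
  outer loop
   vertex 0.2 3.4 2.6
   vertex 2.8 0.4 0.2
   vertex 0.2 0.2 3.6
  endloop
 endfacet
 facet normal -0.301 0.832 -0.466
  outer loop
   vertex 0.2 3.4 2.6
   vertex 0.0 4.0 3.8
   vertex 4.4 3.8 0.6
  endloop
 endfacet
 facet normal -0.433 0.304 -0.849
  outer loop
   vertex 0.2 3.4 2.6
   vertex 4.4 3.8 0.6
   vertex 2.8 0.4 0.2
  endloop
 endfacet
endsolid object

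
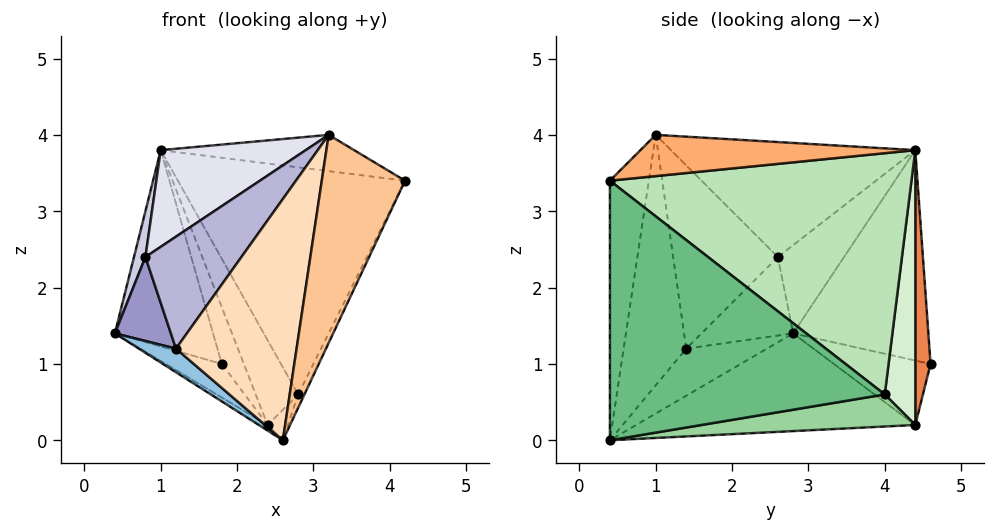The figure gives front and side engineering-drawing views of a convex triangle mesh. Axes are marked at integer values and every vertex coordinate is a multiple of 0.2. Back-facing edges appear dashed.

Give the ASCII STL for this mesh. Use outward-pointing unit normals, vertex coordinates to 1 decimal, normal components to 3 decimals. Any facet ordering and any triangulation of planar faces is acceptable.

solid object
 facet normal -0.795 0.577 -0.186
  outer loop
   vertex 1.0 4.4 3.8
   vertex 1.8 4.6 1.0
   vertex 0.4 2.8 1.4
  endloop
 endfacet
 facet normal -0.740 -0.340 -0.580
  outer loop
   vertex 1.2 1.4 1.2
   vertex 0.4 2.8 1.4
   vertex 2.6 0.4 0.0
  endloop
 endfacet
 facet normal -0.684 0.396 -0.612
  outer loop
   vertex 2.4 4.4 0.2
   vertex 0.4 2.8 1.4
   vertex 1.8 4.6 1.0
  endloop
 endfacet
 facet normal -0.524 0.016 -0.852
  outer loop
   vertex 2.4 4.4 0.2
   vertex 2.6 0.4 0.0
   vertex 0.4 2.8 1.4
  endloop
 endfacet
 facet normal 0.556 0.803 0.216
  outer loop
   vertex 2.4 4.4 0.2
   vertex 1.8 4.6 1.0
   vertex 1.0 4.4 3.8
  endloop
 endfacet
 facet normal 0.642 0.452 0.619
  outer loop
   vertex 3.2 1.0 4.0
   vertex 4.2 0.4 3.4
   vertex 1.0 4.4 3.8
  endloop
 endfacet
 facet normal -0.416 -0.888 0.196
  outer loop
   vertex 3.2 1.0 4.0
   vertex 2.6 0.4 0.0
   vertex 4.2 0.4 3.4
  endloop
 endfacet
 facet normal -0.452 -0.870 0.198
  outer loop
   vertex 3.2 1.0 4.0
   vertex 1.2 1.4 1.2
   vertex 2.6 0.4 0.0
  endloop
 endfacet
 facet normal 0.905 0.021 -0.426
  outer loop
   vertex 2.8 4.0 0.6
   vertex 4.2 0.4 3.4
   vertex 2.6 0.4 0.0
  endloop
 endfacet
 facet normal 0.740 0.070 -0.669
  outer loop
   vertex 2.8 4.0 0.6
   vertex 2.6 0.4 0.0
   vertex 2.4 4.4 0.2
  endloop
 endfacet
 facet normal 0.748 0.563 0.350
  outer loop
   vertex 2.8 4.0 0.6
   vertex 1.0 4.4 3.8
   vertex 4.2 0.4 3.4
  endloop
 endfacet
 facet normal 0.570 0.791 0.222
  outer loop
   vertex 2.8 4.0 0.6
   vertex 2.4 4.4 0.2
   vertex 1.0 4.4 3.8
  endloop
 endfacet
 facet normal -0.830 -0.507 0.231
  outer loop
   vertex 0.8 2.6 2.4
   vertex 0.4 2.8 1.4
   vertex 1.2 1.4 1.2
  endloop
 endfacet
 facet normal -0.677 -0.621 0.395
  outer loop
   vertex 0.8 2.6 2.4
   vertex 1.2 1.4 1.2
   vertex 3.2 1.0 4.0
  endloop
 endfacet
 facet normal -0.927 -0.160 0.339
  outer loop
   vertex 0.8 2.6 2.4
   vertex 1.0 4.4 3.8
   vertex 0.4 2.8 1.4
  endloop
 endfacet
 facet normal -0.678 -0.403 0.615
  outer loop
   vertex 0.8 2.6 2.4
   vertex 3.2 1.0 4.0
   vertex 1.0 4.4 3.8
  endloop
 endfacet
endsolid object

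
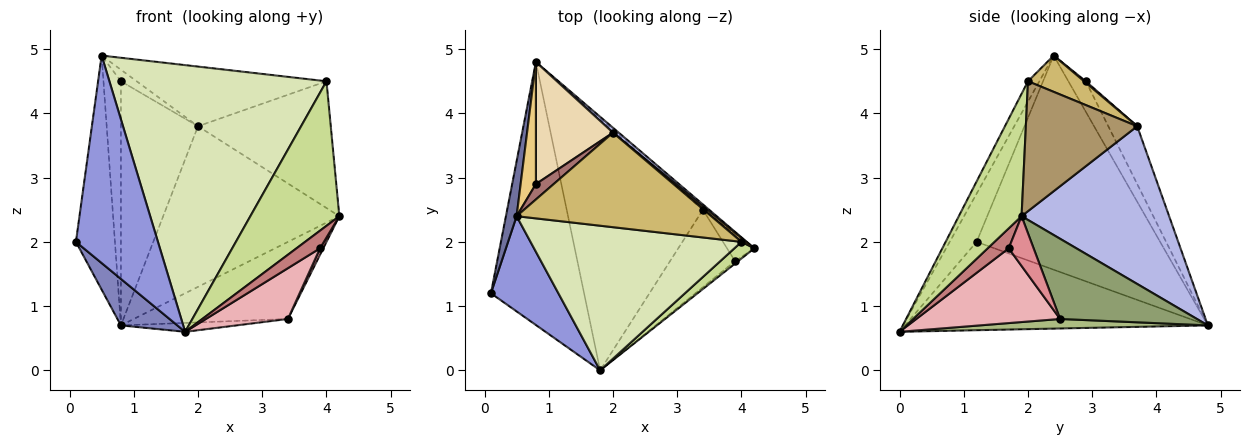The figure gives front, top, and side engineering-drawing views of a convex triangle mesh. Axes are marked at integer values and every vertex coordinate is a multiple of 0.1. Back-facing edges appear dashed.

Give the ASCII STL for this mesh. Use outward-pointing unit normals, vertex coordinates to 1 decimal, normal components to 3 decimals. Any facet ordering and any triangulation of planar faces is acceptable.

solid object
 facet normal -0.977 0.208 0.049
  outer loop
   vertex 0.5 2.4 4.9
   vertex 0.8 4.8 0.7
   vertex 0.1 1.2 2.0
  endloop
 endfacet
 facet normal -0.683 -0.127 -0.720
  outer loop
   vertex 1.8 0.0 0.6
   vertex 0.1 1.2 2.0
   vertex 0.8 4.8 0.7
  endloop
 endfacet
 facet normal -0.286 -0.871 0.400
  outer loop
   vertex 1.8 0.0 0.6
   vertex 0.5 2.4 4.9
   vertex 0.1 1.2 2.0
  endloop
 endfacet
 facet normal 0.642 0.766 0.023
  outer loop
   vertex 2.0 3.7 3.8
   vertex 4.2 1.9 2.4
   vertex 0.8 4.8 0.7
  endloop
 endfacet
 facet normal 0.663 0.747 -0.051
  outer loop
   vertex 3.4 2.5 0.8
   vertex 0.8 4.8 0.7
   vertex 4.2 1.9 2.4
  endloop
 endfacet
 facet normal 0.070 0.035 -0.997
  outer loop
   vertex 3.4 2.5 0.8
   vertex 1.8 0.0 0.6
   vertex 0.8 4.8 0.7
  endloop
 endfacet
 facet normal 0.574 -0.814 0.093
  outer loop
   vertex 4.0 2.0 4.5
   vertex 1.8 0.0 0.6
   vertex 4.2 1.9 2.4
  endloop
 endfacet
 facet normal -0.046 -0.878 0.476
  outer loop
   vertex 4.0 2.0 4.5
   vertex 0.5 2.4 4.9
   vertex 1.8 0.0 0.6
  endloop
 endfacet
 facet normal 0.642 0.766 0.025
  outer loop
   vertex 4.0 2.0 4.5
   vertex 4.2 1.9 2.4
   vertex 2.0 3.7 3.8
  endloop
 endfacet
 facet normal 0.156 0.527 0.835
  outer loop
   vertex 4.0 2.0 4.5
   vertex 2.0 3.7 3.8
   vertex 0.5 2.4 4.9
  endloop
 endfacet
 facet normal -0.667 0.667 0.333
  outer loop
   vertex 0.8 2.9 4.5
   vertex 0.8 4.8 0.7
   vertex 0.5 2.4 4.9
  endloop
 endfacet
 facet normal -0.318 0.848 0.424
  outer loop
   vertex 0.8 2.9 4.5
   vertex 2.0 3.7 3.8
   vertex 0.8 4.8 0.7
  endloop
 endfacet
 facet normal 0.067 0.599 0.798
  outer loop
   vertex 0.8 2.9 4.5
   vertex 0.5 2.4 4.9
   vertex 2.0 3.7 3.8
  endloop
 endfacet
 facet normal 0.663 -0.742 -0.101
  outer loop
   vertex 3.9 1.7 1.9
   vertex 4.2 1.9 2.4
   vertex 1.8 0.0 0.6
  endloop
 endfacet
 facet normal 0.871 -0.112 -0.478
  outer loop
   vertex 3.9 1.7 1.9
   vertex 3.4 2.5 0.8
   vertex 4.2 1.9 2.4
  endloop
 endfacet
 facet normal 0.693 -0.395 -0.603
  outer loop
   vertex 3.9 1.7 1.9
   vertex 1.8 0.0 0.6
   vertex 3.4 2.5 0.8
  endloop
 endfacet
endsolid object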